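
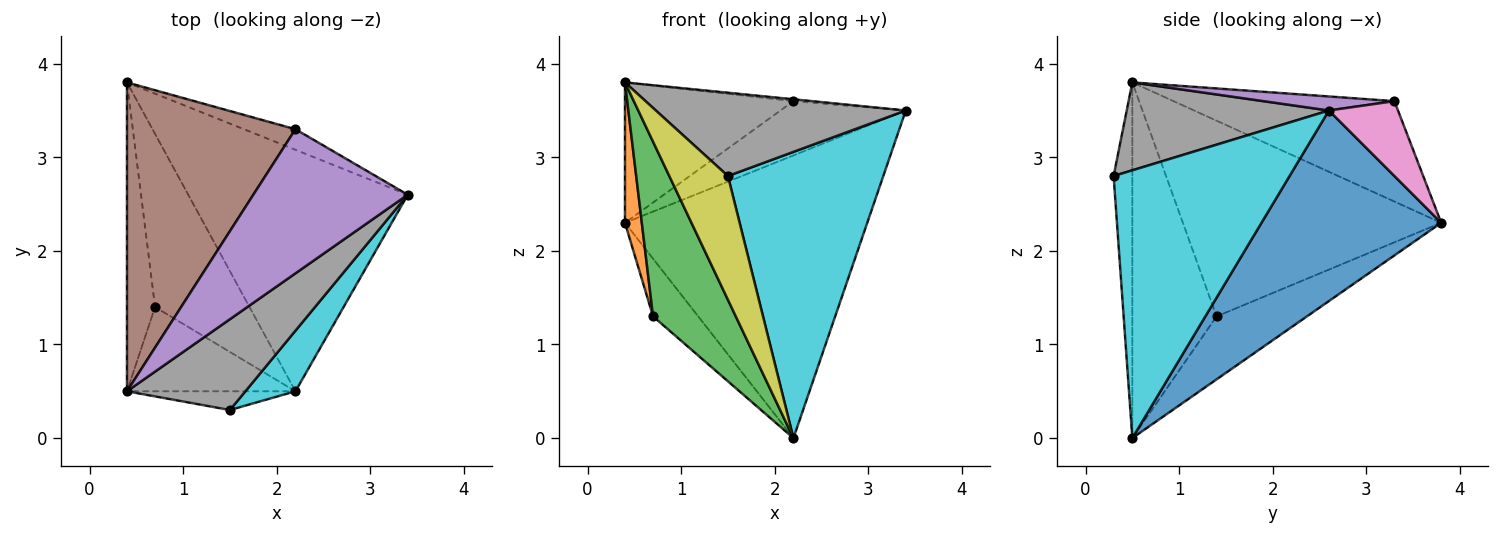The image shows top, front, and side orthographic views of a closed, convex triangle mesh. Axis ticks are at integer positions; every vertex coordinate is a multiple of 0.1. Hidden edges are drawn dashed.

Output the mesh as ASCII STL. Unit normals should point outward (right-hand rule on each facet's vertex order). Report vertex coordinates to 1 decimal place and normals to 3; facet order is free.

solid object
 facet normal 0.491 0.662 -0.566
  outer loop
   vertex 2.2 0.5 0.0
   vertex 0.4 3.8 2.3
   vertex 3.4 2.6 3.5
  endloop
 endfacet
 facet normal -0.988 -0.064 -0.142
  outer loop
   vertex 0.7 1.4 1.3
   vertex 0.4 0.5 3.8
   vertex 0.4 3.8 2.3
  endloop
 endfacet
 facet normal -0.676 -0.664 -0.320
  outer loop
   vertex 0.7 1.4 1.3
   vertex 2.2 0.5 0.0
   vertex 0.4 0.5 3.8
  endloop
 endfacet
 facet normal -0.535 0.267 -0.802
  outer loop
   vertex 0.7 1.4 1.3
   vertex 0.4 3.8 2.3
   vertex 2.2 0.5 0.0
  endloop
 endfacet
 facet normal 0.091 0.013 0.996
  outer loop
   vertex 2.2 3.3 3.6
   vertex 0.4 0.5 3.8
   vertex 3.4 2.6 3.5
  endloop
 endfacet
 facet normal -0.477 0.364 0.800
  outer loop
   vertex 2.2 3.3 3.6
   vertex 0.4 3.8 2.3
   vertex 0.4 0.5 3.8
  endloop
 endfacet
 facet normal 0.458 0.831 -0.315
  outer loop
   vertex 2.2 3.3 3.6
   vertex 3.4 2.6 3.5
   vertex 0.4 3.8 2.3
  endloop
 endfacet
 facet normal 0.480 -0.593 0.646
  outer loop
   vertex 1.5 0.3 2.8
   vertex 3.4 2.6 3.5
   vertex 0.4 0.5 3.8
  endloop
 endfacet
 facet normal -0.301 -0.943 -0.143
  outer loop
   vertex 1.5 0.3 2.8
   vertex 0.4 0.5 3.8
   vertex 2.2 0.5 0.0
  endloop
 endfacet
 facet normal 0.742 -0.655 0.139
  outer loop
   vertex 1.5 0.3 2.8
   vertex 2.2 0.5 0.0
   vertex 3.4 2.6 3.5
  endloop
 endfacet
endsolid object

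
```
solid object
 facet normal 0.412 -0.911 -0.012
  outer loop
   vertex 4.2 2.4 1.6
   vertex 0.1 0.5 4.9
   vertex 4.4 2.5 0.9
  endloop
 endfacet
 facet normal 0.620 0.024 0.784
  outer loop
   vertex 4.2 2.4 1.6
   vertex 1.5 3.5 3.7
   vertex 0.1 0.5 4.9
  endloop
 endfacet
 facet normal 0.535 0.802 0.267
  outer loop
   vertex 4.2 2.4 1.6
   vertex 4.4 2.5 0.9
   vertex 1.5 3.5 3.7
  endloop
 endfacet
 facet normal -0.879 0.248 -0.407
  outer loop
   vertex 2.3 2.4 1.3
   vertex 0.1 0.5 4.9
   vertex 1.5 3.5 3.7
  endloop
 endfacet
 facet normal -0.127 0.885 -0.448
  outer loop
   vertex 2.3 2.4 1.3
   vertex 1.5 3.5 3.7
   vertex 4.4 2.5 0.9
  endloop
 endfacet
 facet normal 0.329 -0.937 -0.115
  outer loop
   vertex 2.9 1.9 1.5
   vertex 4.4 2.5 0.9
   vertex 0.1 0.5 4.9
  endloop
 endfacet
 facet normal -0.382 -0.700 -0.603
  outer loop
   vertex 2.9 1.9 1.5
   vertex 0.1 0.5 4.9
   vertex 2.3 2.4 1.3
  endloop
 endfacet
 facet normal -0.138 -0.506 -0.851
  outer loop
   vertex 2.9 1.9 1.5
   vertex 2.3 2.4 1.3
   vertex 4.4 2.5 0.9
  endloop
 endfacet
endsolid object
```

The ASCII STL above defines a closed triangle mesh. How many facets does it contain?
8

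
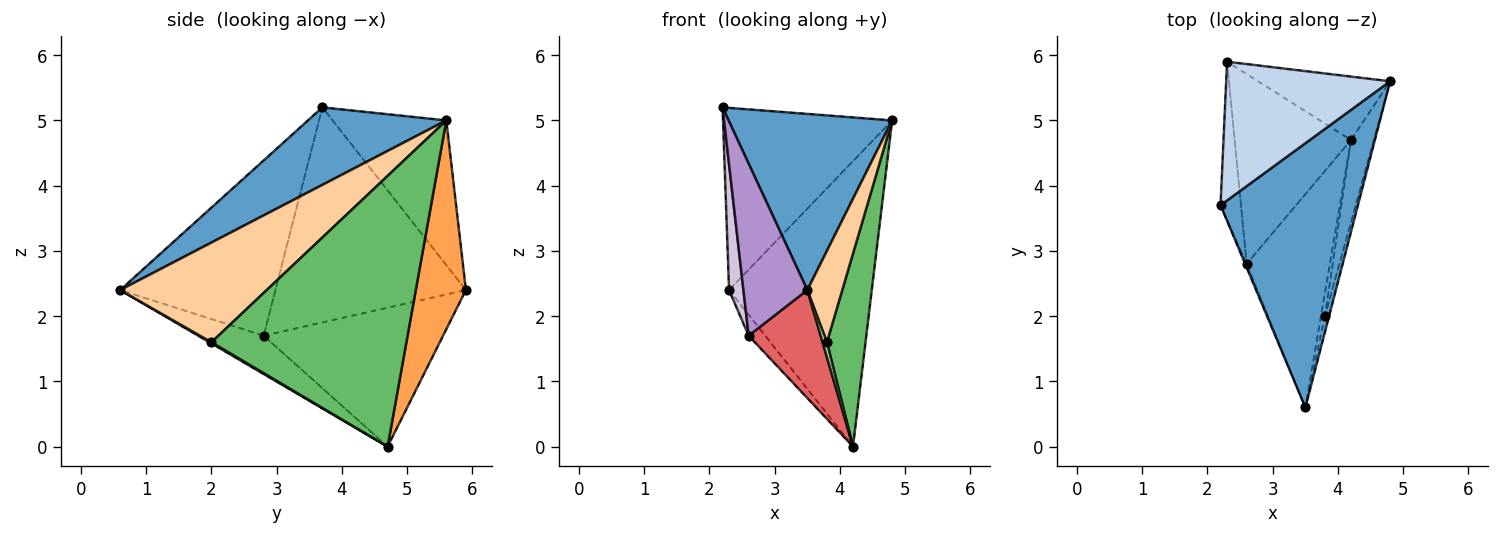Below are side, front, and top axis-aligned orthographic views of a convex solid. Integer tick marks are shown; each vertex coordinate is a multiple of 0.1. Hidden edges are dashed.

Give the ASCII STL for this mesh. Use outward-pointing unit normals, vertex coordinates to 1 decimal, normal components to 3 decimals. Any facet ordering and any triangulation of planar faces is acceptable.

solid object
 facet normal 0.425 -0.502 0.753
  outer loop
   vertex 3.5 0.6 2.4
   vertex 4.8 5.6 5.0
   vertex 2.2 3.7 5.2
  endloop
 endfacet
 facet normal -0.472 0.702 0.534
  outer loop
   vertex 2.3 5.9 2.4
   vertex 2.2 3.7 5.2
   vertex 4.8 5.6 5.0
  endloop
 endfacet
 facet normal 0.324 0.923 -0.205
  outer loop
   vertex 2.3 5.9 2.4
   vertex 4.8 5.6 5.0
   vertex 4.2 4.7 0.0
  endloop
 endfacet
 facet normal 0.972 -0.232 -0.041
  outer loop
   vertex 3.8 2.0 1.6
   vertex 4.8 5.6 5.0
   vertex 3.5 0.6 2.4
  endloop
 endfacet
 facet normal 0.978 -0.194 -0.082
  outer loop
   vertex 3.8 2.0 1.6
   vertex 4.2 4.7 0.0
   vertex 4.8 5.6 5.0
  endloop
 endfacet
 facet normal 0.260 -0.520 -0.813
  outer loop
   vertex 3.8 2.0 1.6
   vertex 3.5 0.6 2.4
   vertex 4.2 4.7 0.0
  endloop
 endfacet
 facet normal -0.380 -0.418 -0.825
  outer loop
   vertex 2.6 2.8 1.7
   vertex 4.2 4.7 0.0
   vertex 3.5 0.6 2.4
  endloop
 endfacet
 facet normal -0.765 0.071 -0.641
  outer loop
   vertex 2.6 2.8 1.7
   vertex 2.3 5.9 2.4
   vertex 4.2 4.7 0.0
  endloop
 endfacet
 facet normal -0.925 -0.381 -0.008
  outer loop
   vertex 2.6 2.8 1.7
   vertex 3.5 0.6 2.4
   vertex 2.2 3.7 5.2
  endloop
 endfacet
 facet normal -0.993 -0.075 -0.094
  outer loop
   vertex 2.6 2.8 1.7
   vertex 2.2 3.7 5.2
   vertex 2.3 5.9 2.4
  endloop
 endfacet
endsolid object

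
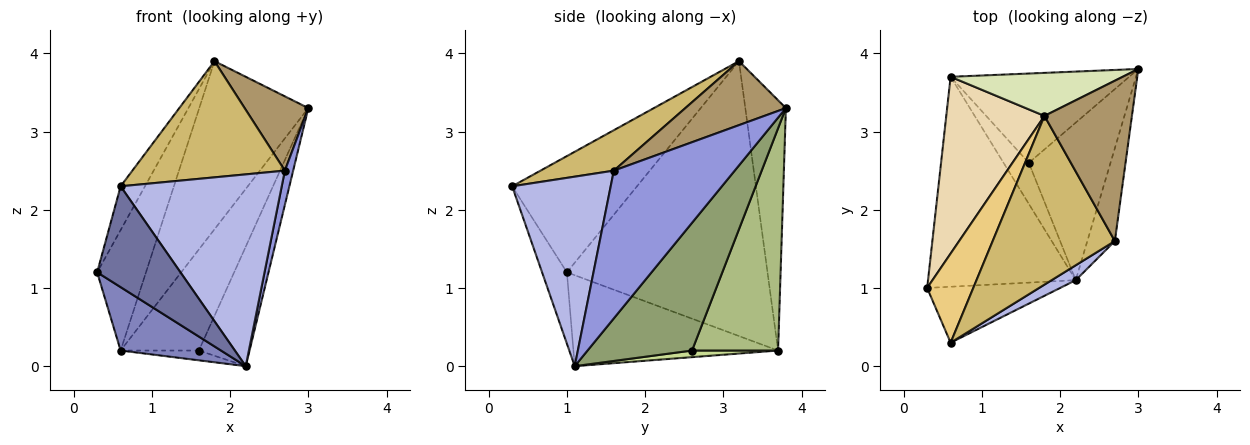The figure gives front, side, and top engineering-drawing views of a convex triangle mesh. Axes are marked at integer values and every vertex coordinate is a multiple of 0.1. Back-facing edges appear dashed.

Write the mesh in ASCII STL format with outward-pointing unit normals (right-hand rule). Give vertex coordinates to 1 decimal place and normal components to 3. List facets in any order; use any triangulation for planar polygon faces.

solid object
 facet normal -0.252 -0.846 -0.470
  outer loop
   vertex 0.6 0.3 2.3
   vertex 0.3 1.0 1.2
   vertex 2.2 1.1 0.0
  endloop
 endfacet
 facet normal -0.508 -0.249 -0.825
  outer loop
   vertex 0.6 3.7 0.2
   vertex 2.2 1.1 0.0
   vertex 0.3 1.0 1.2
  endloop
 endfacet
 facet normal 0.981 -0.067 -0.183
  outer loop
   vertex 2.7 1.6 2.5
   vertex 2.2 1.1 0.0
   vertex 3.0 3.8 3.3
  endloop
 endfacet
 facet normal 0.521 -0.851 0.066
  outer loop
   vertex 2.7 1.6 2.5
   vertex 0.6 0.3 2.3
   vertex 2.2 1.1 0.0
  endloop
 endfacet
 facet normal 0.780 0.378 -0.499
  outer loop
   vertex 1.6 2.6 0.2
   vertex 3.0 3.8 3.3
   vertex 2.2 1.1 0.0
  endloop
 endfacet
 facet normal 0.636 0.578 -0.511
  outer loop
   vertex 1.6 2.6 0.2
   vertex 0.6 3.7 0.2
   vertex 3.0 3.8 3.3
  endloop
 endfacet
 facet normal 0.247 0.224 -0.943
  outer loop
   vertex 1.6 2.6 0.2
   vertex 2.2 1.1 0.0
   vertex 0.6 3.7 0.2
  endloop
 endfacet
 facet normal -0.339 0.911 0.233
  outer loop
   vertex 1.8 3.2 3.9
   vertex 3.0 3.8 3.3
   vertex 0.6 3.7 0.2
  endloop
 endfacet
 facet normal 0.553 -0.350 0.756
  outer loop
   vertex 1.8 3.2 3.9
   vertex 2.7 1.6 2.5
   vertex 3.0 3.8 3.3
  endloop
 endfacet
 facet normal 0.263 -0.547 0.795
  outer loop
   vertex 1.8 3.2 3.9
   vertex 0.6 0.3 2.3
   vertex 2.7 1.6 2.5
  endloop
 endfacet
 facet normal -0.915 0.178 0.363
  outer loop
   vertex 1.8 3.2 3.9
   vertex 0.3 1.0 1.2
   vertex 0.6 0.3 2.3
  endloop
 endfacet
 facet normal -0.918 0.223 0.328
  outer loop
   vertex 1.8 3.2 3.9
   vertex 0.6 3.7 0.2
   vertex 0.3 1.0 1.2
  endloop
 endfacet
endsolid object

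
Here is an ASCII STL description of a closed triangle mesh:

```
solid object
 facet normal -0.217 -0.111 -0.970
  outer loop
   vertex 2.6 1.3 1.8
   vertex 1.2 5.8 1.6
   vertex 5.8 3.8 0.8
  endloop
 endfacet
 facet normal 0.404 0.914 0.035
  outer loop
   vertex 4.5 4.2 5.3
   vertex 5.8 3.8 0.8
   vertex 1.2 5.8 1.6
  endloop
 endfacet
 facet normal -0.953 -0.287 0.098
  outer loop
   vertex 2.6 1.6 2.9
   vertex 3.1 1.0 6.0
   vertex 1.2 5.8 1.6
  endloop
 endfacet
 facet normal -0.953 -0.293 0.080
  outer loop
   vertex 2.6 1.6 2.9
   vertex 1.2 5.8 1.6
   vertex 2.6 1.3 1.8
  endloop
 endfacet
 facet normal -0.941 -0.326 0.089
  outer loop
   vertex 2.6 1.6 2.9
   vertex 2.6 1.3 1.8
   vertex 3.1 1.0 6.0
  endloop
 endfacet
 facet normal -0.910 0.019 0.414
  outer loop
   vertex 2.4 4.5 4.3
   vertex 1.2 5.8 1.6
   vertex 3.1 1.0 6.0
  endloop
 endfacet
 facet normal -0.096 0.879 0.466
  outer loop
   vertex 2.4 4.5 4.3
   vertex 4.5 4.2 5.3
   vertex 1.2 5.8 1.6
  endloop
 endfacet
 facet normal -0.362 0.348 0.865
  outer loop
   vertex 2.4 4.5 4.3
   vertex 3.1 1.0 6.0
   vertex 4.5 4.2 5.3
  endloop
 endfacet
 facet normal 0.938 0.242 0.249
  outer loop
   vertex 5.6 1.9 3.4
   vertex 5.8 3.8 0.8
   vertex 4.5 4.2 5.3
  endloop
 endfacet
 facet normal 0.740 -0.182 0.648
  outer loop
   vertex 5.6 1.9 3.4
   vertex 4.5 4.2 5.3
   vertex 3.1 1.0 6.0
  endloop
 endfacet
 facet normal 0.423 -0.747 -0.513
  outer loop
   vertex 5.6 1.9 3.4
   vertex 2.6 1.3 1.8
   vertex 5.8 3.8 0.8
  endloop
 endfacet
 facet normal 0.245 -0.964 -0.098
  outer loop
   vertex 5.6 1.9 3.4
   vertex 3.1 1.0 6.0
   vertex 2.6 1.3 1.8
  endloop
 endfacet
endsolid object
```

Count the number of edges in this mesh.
18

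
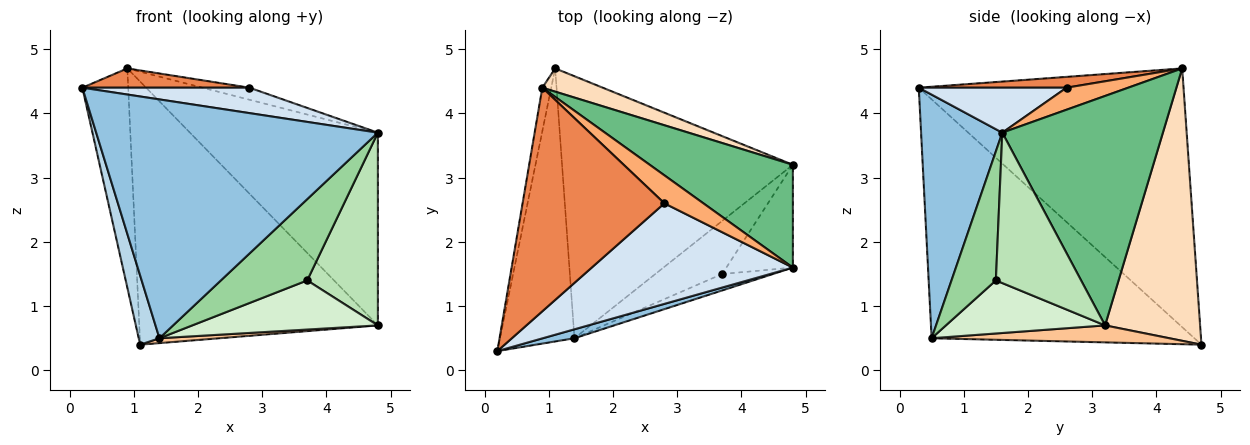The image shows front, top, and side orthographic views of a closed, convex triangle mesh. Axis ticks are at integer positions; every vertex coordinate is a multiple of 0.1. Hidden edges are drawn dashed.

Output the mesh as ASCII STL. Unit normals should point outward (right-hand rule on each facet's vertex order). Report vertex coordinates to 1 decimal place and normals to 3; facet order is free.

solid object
 facet normal -0.985 0.171 -0.034
  outer loop
   vertex 0.9 4.4 4.7
   vertex 1.1 4.7 0.4
   vertex 0.2 0.3 4.4
  endloop
 endfacet
 facet normal 0.277 -0.960 0.036
  outer loop
   vertex 1.4 0.5 0.5
   vertex 4.8 1.6 3.7
   vertex 0.2 0.3 4.4
  endloop
 endfacet
 facet normal -0.952 -0.075 -0.297
  outer loop
   vertex 1.4 0.5 0.5
   vertex 0.2 0.3 4.4
   vertex 1.1 4.7 0.4
  endloop
 endfacet
 facet normal 0.212 -0.240 0.947
  outer loop
   vertex 2.8 2.6 4.4
   vertex 0.2 0.3 4.4
   vertex 4.8 1.6 3.7
  endloop
 endfacet
 facet normal 0.076 -0.086 0.993
  outer loop
   vertex 2.8 2.6 4.4
   vertex 0.9 4.4 4.7
   vertex 0.2 0.3 4.4
  endloop
 endfacet
 facet normal 0.461 0.350 0.816
  outer loop
   vertex 2.8 2.6 4.4
   vertex 4.8 1.6 3.7
   vertex 0.9 4.4 4.7
  endloop
 endfacet
 facet normal 0.073 -0.019 -0.997
  outer loop
   vertex 4.8 3.2 0.7
   vertex 1.4 0.5 0.5
   vertex 1.1 4.7 0.4
  endloop
 endfacet
 facet normal 0.369 0.926 0.082
  outer loop
   vertex 4.8 3.2 0.7
   vertex 1.1 4.7 0.4
   vertex 0.9 4.4 4.7
  endloop
 endfacet
 facet normal 0.602 0.704 0.376
  outer loop
   vertex 4.8 3.2 0.7
   vertex 0.9 4.4 4.7
   vertex 4.8 1.6 3.7
  endloop
 endfacet
 facet normal 0.450 -0.875 -0.177
  outer loop
   vertex 3.7 1.5 1.4
   vertex 4.8 1.6 3.7
   vertex 1.4 0.5 0.5
  endloop
 endfacet
 facet normal 0.729 -0.604 -0.322
  outer loop
   vertex 3.7 1.5 1.4
   vertex 4.8 3.2 0.7
   vertex 4.8 1.6 3.7
  endloop
 endfacet
 facet normal 0.503 -0.587 -0.634
  outer loop
   vertex 3.7 1.5 1.4
   vertex 1.4 0.5 0.5
   vertex 4.8 3.2 0.7
  endloop
 endfacet
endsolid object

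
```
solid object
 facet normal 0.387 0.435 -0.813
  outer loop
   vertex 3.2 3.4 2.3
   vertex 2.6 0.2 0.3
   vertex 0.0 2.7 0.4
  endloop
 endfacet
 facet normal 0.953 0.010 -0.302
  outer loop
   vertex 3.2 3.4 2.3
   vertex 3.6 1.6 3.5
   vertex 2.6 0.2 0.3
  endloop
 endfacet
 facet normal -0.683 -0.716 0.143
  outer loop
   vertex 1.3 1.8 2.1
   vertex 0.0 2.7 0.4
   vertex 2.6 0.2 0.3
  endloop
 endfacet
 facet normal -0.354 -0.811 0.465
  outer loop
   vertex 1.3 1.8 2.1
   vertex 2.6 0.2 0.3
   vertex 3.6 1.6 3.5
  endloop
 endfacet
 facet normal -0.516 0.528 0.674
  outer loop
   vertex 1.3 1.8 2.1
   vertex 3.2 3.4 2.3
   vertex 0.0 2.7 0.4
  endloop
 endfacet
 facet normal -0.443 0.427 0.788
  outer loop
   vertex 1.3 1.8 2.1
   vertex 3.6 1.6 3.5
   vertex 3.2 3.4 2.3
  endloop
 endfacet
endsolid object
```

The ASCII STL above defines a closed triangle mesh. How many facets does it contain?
6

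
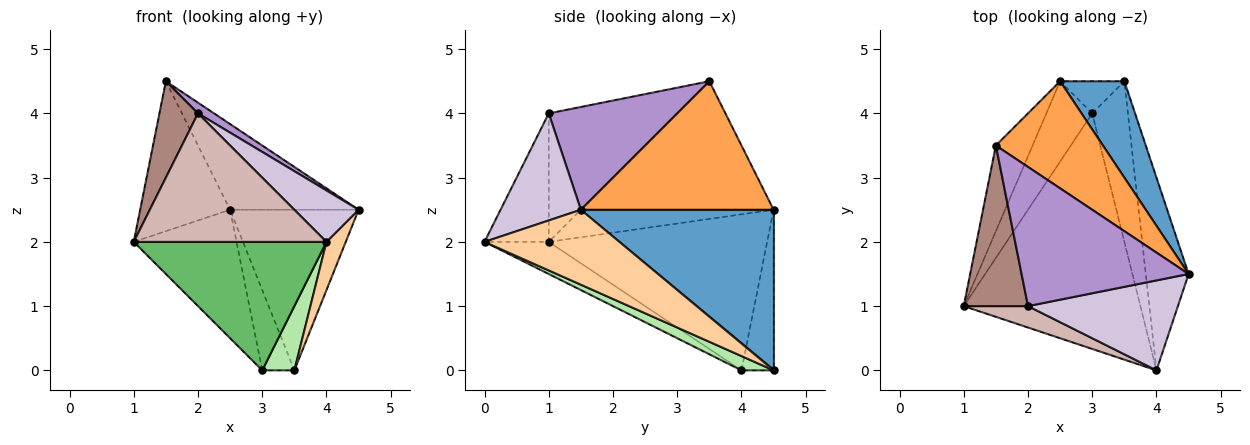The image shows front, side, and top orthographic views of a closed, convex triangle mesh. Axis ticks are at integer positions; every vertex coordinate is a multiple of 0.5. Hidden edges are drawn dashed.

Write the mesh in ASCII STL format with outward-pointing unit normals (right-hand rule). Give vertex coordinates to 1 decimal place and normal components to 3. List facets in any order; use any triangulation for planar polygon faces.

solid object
 facet normal 0.789 0.526 0.316
  outer loop
   vertex 3.5 4.5 0.0
   vertex 2.5 4.5 2.5
   vertex 4.5 1.5 2.5
  endloop
 endfacet
 facet normal -0.881 0.411 -0.235
  outer loop
   vertex 1.5 3.5 4.5
   vertex 2.5 4.5 2.5
   vertex 1.0 1.0 2.0
  endloop
 endfacet
 facet normal 0.684 0.456 0.570
  outer loop
   vertex 1.5 3.5 4.5
   vertex 4.5 1.5 2.5
   vertex 2.5 4.5 2.5
  endloop
 endfacet
 facet normal 0.862 -0.123 -0.492
  outer loop
   vertex 4.0 0.0 2.0
   vertex 3.5 4.5 0.0
   vertex 4.5 1.5 2.5
  endloop
 endfacet
 facet normal -0.158 -0.473 -0.867
  outer loop
   vertex 3.0 4.0 0.0
   vertex 4.0 0.0 2.0
   vertex 1.0 1.0 2.0
  endloop
 endfacet
 facet normal 0.348 -0.348 -0.870
  outer loop
   vertex 3.0 4.0 0.0
   vertex 3.5 4.5 0.0
   vertex 4.0 0.0 2.0
  endloop
 endfacet
 facet normal -0.874 0.411 -0.257
  outer loop
   vertex 3.0 4.0 0.0
   vertex 1.0 1.0 2.0
   vertex 2.5 4.5 2.5
  endloop
 endfacet
 facet normal -0.680 0.680 -0.272
  outer loop
   vertex 3.0 4.0 0.0
   vertex 2.5 4.5 2.5
   vertex 3.5 4.5 0.0
  endloop
 endfacet
 facet normal 0.523 -0.065 0.850
  outer loop
   vertex 2.0 1.0 4.0
   vertex 4.5 1.5 2.5
   vertex 1.5 3.5 4.5
  endloop
 endfacet
 facet normal 0.527 -0.422 0.738
  outer loop
   vertex 2.0 1.0 4.0
   vertex 4.0 0.0 2.0
   vertex 4.5 1.5 2.5
  endloop
 endfacet
 facet normal -0.864 -0.259 0.432
  outer loop
   vertex 2.0 1.0 4.0
   vertex 1.5 3.5 4.5
   vertex 1.0 1.0 2.0
  endloop
 endfacet
 facet normal -0.312 -0.937 0.156
  outer loop
   vertex 2.0 1.0 4.0
   vertex 1.0 1.0 2.0
   vertex 4.0 0.0 2.0
  endloop
 endfacet
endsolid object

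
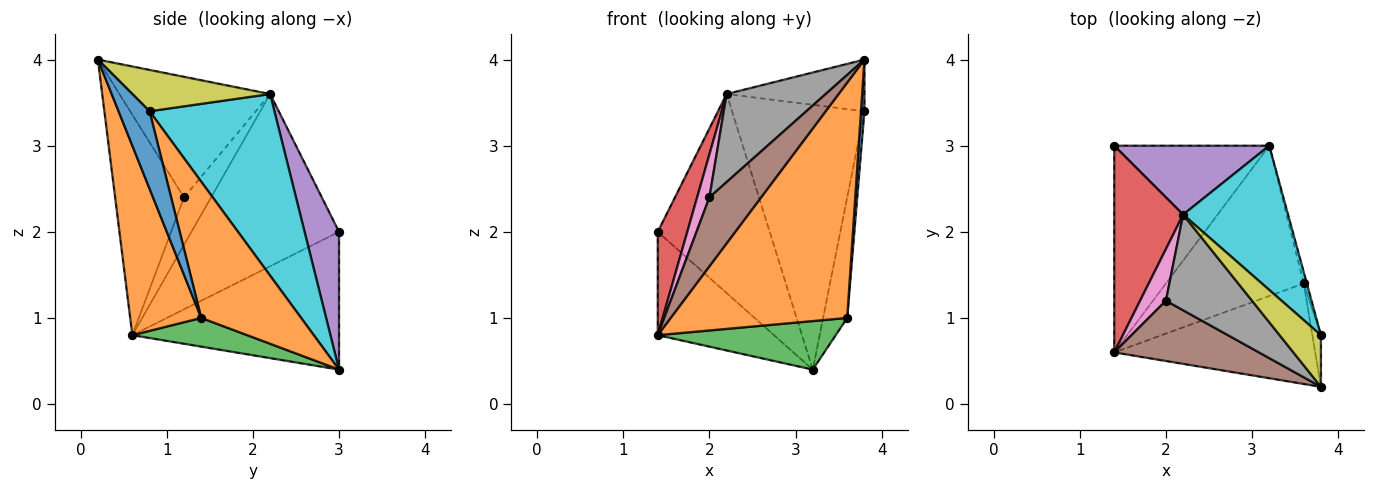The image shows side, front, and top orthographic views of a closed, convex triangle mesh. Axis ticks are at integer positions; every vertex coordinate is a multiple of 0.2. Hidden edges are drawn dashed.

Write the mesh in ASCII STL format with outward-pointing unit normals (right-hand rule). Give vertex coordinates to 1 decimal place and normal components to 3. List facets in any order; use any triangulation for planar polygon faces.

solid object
 facet normal -0.622 0.350 -0.700
  outer loop
   vertex 1.4 3.0 2.0
   vertex 3.2 3.0 0.4
   vertex 1.4 0.6 0.8
  endloop
 endfacet
 facet normal 0.347 -0.863 -0.368
  outer loop
   vertex 3.6 1.4 1.0
   vertex 3.8 0.2 4.0
   vertex 1.4 0.6 0.8
  endloop
 endfacet
 facet normal 0.194 -0.301 -0.933
  outer loop
   vertex 3.6 1.4 1.0
   vertex 1.4 0.6 0.8
   vertex 3.2 3.0 0.4
  endloop
 endfacet
 facet normal -0.913 -0.183 0.365
  outer loop
   vertex 2.2 2.2 3.6
   vertex 1.4 3.0 2.0
   vertex 1.4 0.6 0.8
  endloop
 endfacet
 facet normal 0.279 0.907 0.314
  outer loop
   vertex 2.2 2.2 3.6
   vertex 3.2 3.0 0.4
   vertex 1.4 3.0 2.0
  endloop
 endfacet
 facet normal -0.708 -0.531 0.465
  outer loop
   vertex 2.0 1.2 2.4
   vertex 1.4 0.6 0.8
   vertex 3.8 0.2 4.0
  endloop
 endfacet
 facet normal -0.815 -0.371 0.445
  outer loop
   vertex 2.0 1.2 2.4
   vertex 2.2 2.2 3.6
   vertex 1.4 0.6 0.8
  endloop
 endfacet
 facet normal -0.718 -0.472 0.513
  outer loop
   vertex 2.0 1.2 2.4
   vertex 3.8 0.2 4.0
   vertex 2.2 2.2 3.6
  endloop
 endfacet
 facet normal 0.577 0.577 0.577
  outer loop
   vertex 3.8 0.8 3.4
   vertex 2.2 2.2 3.6
   vertex 3.8 0.2 4.0
  endloop
 endfacet
 facet normal 0.638 0.676 0.368
  outer loop
   vertex 3.8 0.8 3.4
   vertex 3.2 3.0 0.4
   vertex 2.2 2.2 3.6
  endloop
 endfacet
 facet normal 0.988 -0.110 -0.110
  outer loop
   vertex 3.8 0.8 3.4
   vertex 3.8 0.2 4.0
   vertex 3.6 1.4 1.0
  endloop
 endfacet
 facet normal 0.972 0.235 -0.022
  outer loop
   vertex 3.8 0.8 3.4
   vertex 3.6 1.4 1.0
   vertex 3.2 3.0 0.4
  endloop
 endfacet
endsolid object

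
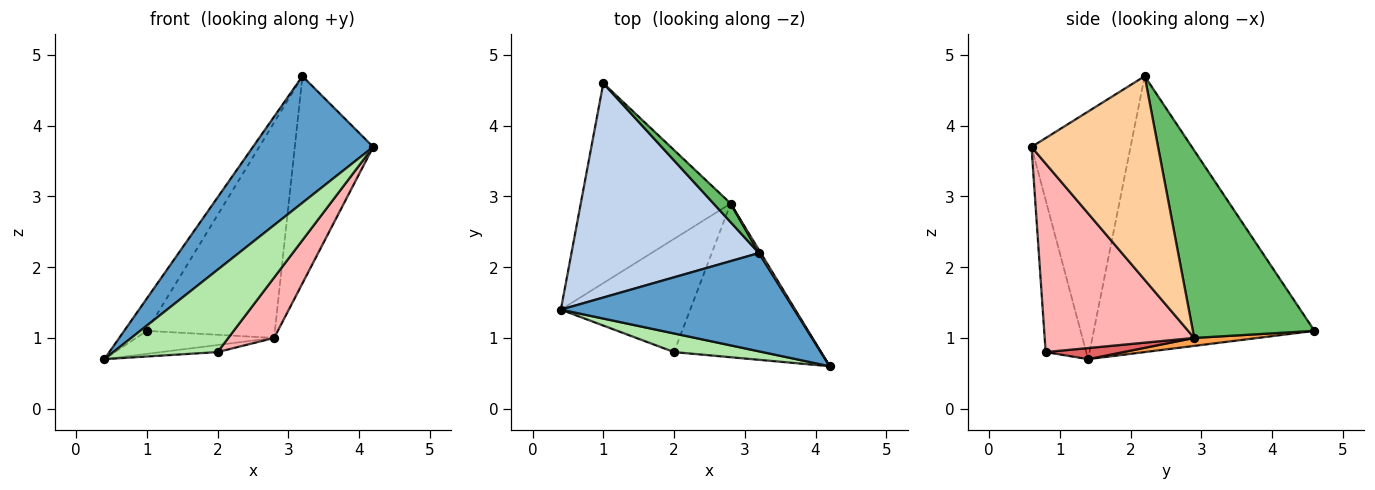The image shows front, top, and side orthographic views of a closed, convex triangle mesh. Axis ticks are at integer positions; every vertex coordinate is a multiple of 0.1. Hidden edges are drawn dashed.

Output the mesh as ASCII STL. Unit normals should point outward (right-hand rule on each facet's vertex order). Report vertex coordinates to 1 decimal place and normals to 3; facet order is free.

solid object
 facet normal -0.545 -0.662 0.514
  outer loop
   vertex 3.2 2.2 4.7
   vertex 0.4 1.4 0.7
   vertex 4.2 0.6 3.7
  endloop
 endfacet
 facet normal -0.824 0.085 0.560
  outer loop
   vertex 3.2 2.2 4.7
   vertex 1.0 4.6 1.1
   vertex 0.4 1.4 0.7
  endloop
 endfacet
 facet normal 0.053 0.114 -0.992
  outer loop
   vertex 2.8 2.9 1.0
   vertex 0.4 1.4 0.7
   vertex 1.0 4.6 1.1
  endloop
 endfacet
 facet normal 0.850 0.527 0.008
  outer loop
   vertex 2.8 2.9 1.0
   vertex 3.2 2.2 4.7
   vertex 4.2 0.6 3.7
  endloop
 endfacet
 facet normal 0.687 0.724 0.063
  outer loop
   vertex 2.8 2.9 1.0
   vertex 1.0 4.6 1.1
   vertex 3.2 2.2 4.7
  endloop
 endfacet
 facet normal -0.355 -0.912 0.206
  outer loop
   vertex 2.0 0.8 0.8
   vertex 4.2 0.6 3.7
   vertex 0.4 1.4 0.7
  endloop
 endfacet
 facet normal 0.085 0.062 -0.994
  outer loop
   vertex 2.0 0.8 0.8
   vertex 0.4 1.4 0.7
   vertex 2.8 2.9 1.0
  endloop
 endfacet
 facet normal 0.766 -0.235 -0.598
  outer loop
   vertex 2.0 0.8 0.8
   vertex 2.8 2.9 1.0
   vertex 4.2 0.6 3.7
  endloop
 endfacet
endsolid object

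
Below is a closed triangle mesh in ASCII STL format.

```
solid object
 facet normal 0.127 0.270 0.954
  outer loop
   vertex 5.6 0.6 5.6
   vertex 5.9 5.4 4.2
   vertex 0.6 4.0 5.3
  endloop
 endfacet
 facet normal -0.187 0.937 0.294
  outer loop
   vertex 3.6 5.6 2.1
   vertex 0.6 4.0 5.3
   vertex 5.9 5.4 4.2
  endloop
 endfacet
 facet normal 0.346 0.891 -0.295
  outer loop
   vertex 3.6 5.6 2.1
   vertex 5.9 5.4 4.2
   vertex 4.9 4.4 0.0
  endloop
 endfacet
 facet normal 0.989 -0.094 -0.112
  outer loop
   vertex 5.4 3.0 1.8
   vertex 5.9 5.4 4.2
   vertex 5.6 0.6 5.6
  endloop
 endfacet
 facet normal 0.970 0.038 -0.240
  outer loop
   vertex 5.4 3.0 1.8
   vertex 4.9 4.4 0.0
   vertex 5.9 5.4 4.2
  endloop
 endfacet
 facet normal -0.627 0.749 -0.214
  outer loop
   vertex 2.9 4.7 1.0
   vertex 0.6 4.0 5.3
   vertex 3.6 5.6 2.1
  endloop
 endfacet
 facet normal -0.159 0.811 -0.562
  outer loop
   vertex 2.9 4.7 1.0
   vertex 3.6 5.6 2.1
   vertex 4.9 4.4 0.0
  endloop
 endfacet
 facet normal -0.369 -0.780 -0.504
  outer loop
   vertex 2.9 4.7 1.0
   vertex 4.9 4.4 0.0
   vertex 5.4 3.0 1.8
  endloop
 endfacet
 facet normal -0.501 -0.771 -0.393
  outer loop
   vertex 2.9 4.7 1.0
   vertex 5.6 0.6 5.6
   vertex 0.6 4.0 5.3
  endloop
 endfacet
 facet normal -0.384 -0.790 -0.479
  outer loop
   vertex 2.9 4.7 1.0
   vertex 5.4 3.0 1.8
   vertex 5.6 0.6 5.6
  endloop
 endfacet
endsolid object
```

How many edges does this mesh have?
15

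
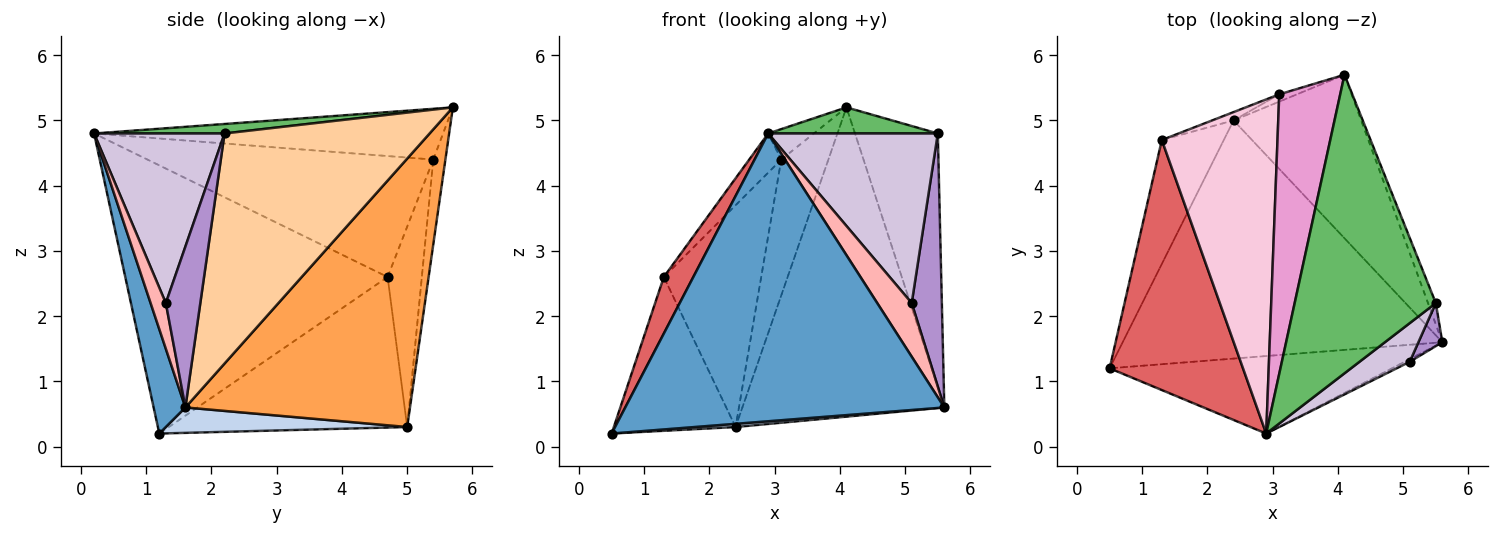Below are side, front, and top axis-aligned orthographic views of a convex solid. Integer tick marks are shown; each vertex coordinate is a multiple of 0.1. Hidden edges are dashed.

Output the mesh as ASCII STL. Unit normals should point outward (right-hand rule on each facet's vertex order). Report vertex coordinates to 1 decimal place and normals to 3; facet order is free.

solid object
 facet normal 0.096 -0.961 -0.259
  outer loop
   vertex 2.9 0.2 4.8
   vertex 0.5 1.2 0.2
   vertex 5.6 1.6 0.6
  endloop
 endfacet
 facet normal 0.079 -0.013 -0.997
  outer loop
   vertex 2.4 5.0 0.3
   vertex 5.6 1.6 0.6
   vertex 0.5 1.2 0.2
  endloop
 endfacet
 facet normal 0.701 0.630 -0.333
  outer loop
   vertex 2.4 5.0 0.3
   vertex 4.1 5.7 5.2
   vertex 5.6 1.6 0.6
  endloop
 endfacet
 facet normal 0.927 0.374 -0.031
  outer loop
   vertex 5.5 2.2 4.8
   vertex 5.6 1.6 0.6
   vertex 4.1 5.7 5.2
  endloop
 endfacet
 facet normal 0.067 -0.087 0.994
  outer loop
   vertex 5.5 2.2 4.8
   vertex 4.1 5.7 5.2
   vertex 2.9 0.2 4.8
  endloop
 endfacet
 facet normal -0.836 0.427 -0.344
  outer loop
   vertex 1.3 4.7 2.6
   vertex 2.4 5.0 0.3
   vertex 0.5 1.2 0.2
  endloop
 endfacet
 facet normal -0.891 -0.100 0.443
  outer loop
   vertex 1.3 4.7 2.6
   vertex 0.5 1.2 0.2
   vertex 2.9 0.2 4.8
  endloop
 endfacet
 facet normal 0.403 -0.914 -0.045
  outer loop
   vertex 5.1 1.3 2.2
   vertex 2.9 0.2 4.8
   vertex 5.6 1.6 0.6
  endloop
 endfacet
 facet normal 0.748 -0.654 0.111
  outer loop
   vertex 5.1 1.3 2.2
   vertex 5.6 1.6 0.6
   vertex 5.5 2.2 4.8
  endloop
 endfacet
 facet normal 0.600 -0.780 0.178
  outer loop
   vertex 5.1 1.3 2.2
   vertex 5.5 2.2 4.8
   vertex 2.9 0.2 4.8
  endloop
 endfacet
 facet normal -0.249 0.967 -0.052
  outer loop
   vertex 3.1 5.4 4.4
   vertex 4.1 5.7 5.2
   vertex 2.4 5.0 0.3
  endloop
 endfacet
 facet normal -0.331 0.943 -0.035
  outer loop
   vertex 3.1 5.4 4.4
   vertex 2.4 5.0 0.3
   vertex 1.3 4.7 2.6
  endloop
 endfacet
 facet normal -0.638 0.083 0.766
  outer loop
   vertex 3.1 5.4 4.4
   vertex 2.9 0.2 4.8
   vertex 4.1 5.7 5.2
  endloop
 endfacet
 facet normal -0.720 0.081 0.689
  outer loop
   vertex 3.1 5.4 4.4
   vertex 1.3 4.7 2.6
   vertex 2.9 0.2 4.8
  endloop
 endfacet
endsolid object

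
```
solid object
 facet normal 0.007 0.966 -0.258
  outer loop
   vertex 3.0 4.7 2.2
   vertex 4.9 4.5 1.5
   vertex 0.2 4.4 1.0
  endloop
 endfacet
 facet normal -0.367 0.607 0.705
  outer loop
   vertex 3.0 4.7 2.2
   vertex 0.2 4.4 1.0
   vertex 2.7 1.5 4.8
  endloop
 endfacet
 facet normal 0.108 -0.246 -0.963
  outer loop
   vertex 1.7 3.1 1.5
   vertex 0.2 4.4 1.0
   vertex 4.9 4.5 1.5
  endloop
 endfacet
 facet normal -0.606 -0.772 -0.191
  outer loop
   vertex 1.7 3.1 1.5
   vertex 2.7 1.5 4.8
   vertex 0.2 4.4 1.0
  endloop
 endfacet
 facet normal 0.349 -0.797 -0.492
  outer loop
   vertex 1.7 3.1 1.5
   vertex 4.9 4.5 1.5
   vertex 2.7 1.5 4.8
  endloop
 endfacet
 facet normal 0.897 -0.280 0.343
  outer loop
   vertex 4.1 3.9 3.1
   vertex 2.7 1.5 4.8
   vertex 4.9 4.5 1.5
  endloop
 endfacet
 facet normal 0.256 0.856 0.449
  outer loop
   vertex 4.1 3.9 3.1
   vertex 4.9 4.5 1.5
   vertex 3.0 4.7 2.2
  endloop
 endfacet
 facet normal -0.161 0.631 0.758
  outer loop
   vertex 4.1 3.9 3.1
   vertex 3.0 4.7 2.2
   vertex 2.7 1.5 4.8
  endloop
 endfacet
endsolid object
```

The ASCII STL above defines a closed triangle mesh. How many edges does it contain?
12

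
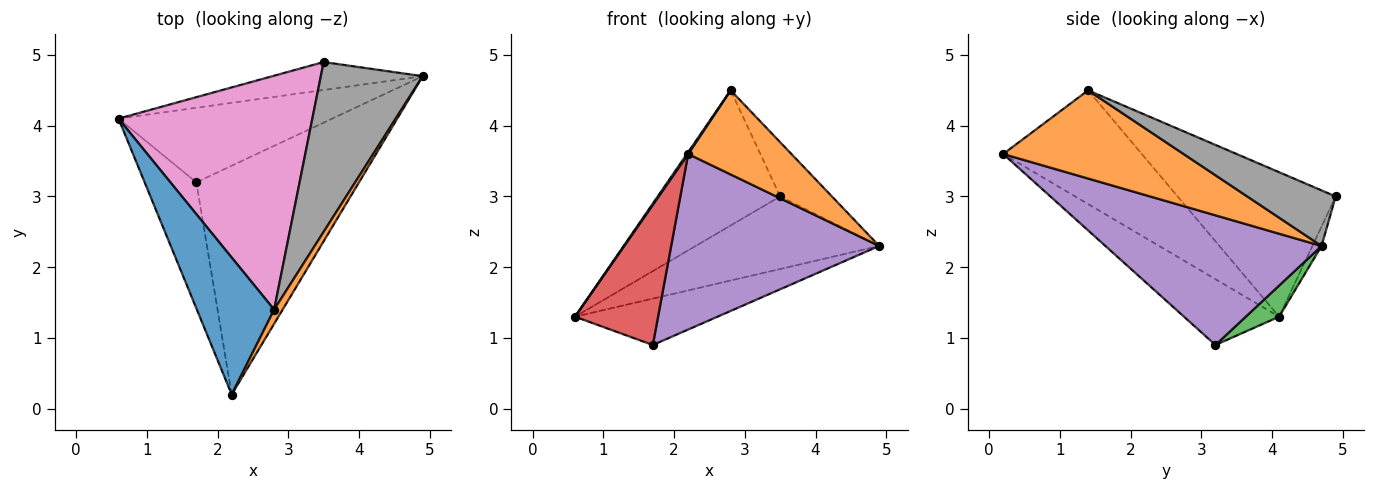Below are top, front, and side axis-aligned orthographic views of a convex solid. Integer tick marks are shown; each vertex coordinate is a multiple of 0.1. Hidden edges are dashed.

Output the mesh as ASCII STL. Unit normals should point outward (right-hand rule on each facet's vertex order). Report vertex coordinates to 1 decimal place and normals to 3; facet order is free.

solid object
 facet normal -0.827 -0.008 0.562
  outer loop
   vertex 2.8 1.4 4.5
   vertex 0.6 4.1 1.3
   vertex 2.2 0.2 3.6
  endloop
 endfacet
 facet normal 0.865 -0.495 0.083
  outer loop
   vertex 2.8 1.4 4.5
   vertex 2.2 0.2 3.6
   vertex 4.9 4.7 2.3
  endloop
 endfacet
 facet normal 0.123 0.524 -0.843
  outer loop
   vertex 1.7 3.2 0.9
   vertex 0.6 4.1 1.3
   vertex 4.9 4.7 2.3
  endloop
 endfacet
 facet normal -0.648 -0.566 -0.509
  outer loop
   vertex 1.7 3.2 0.9
   vertex 2.2 0.2 3.6
   vertex 0.6 4.1 1.3
  endloop
 endfacet
 facet normal 0.535 -0.514 -0.671
  outer loop
   vertex 1.7 3.2 0.9
   vertex 4.9 4.7 2.3
   vertex 2.2 0.2 3.6
  endloop
 endfacet
 facet normal -0.046 0.932 -0.359
  outer loop
   vertex 3.5 4.9 3.0
   vertex 4.9 4.7 2.3
   vertex 0.6 4.1 1.3
  endloop
 endfacet
 facet normal -0.542 0.420 0.727
  outer loop
   vertex 3.5 4.9 3.0
   vertex 0.6 4.1 1.3
   vertex 2.8 1.4 4.5
  endloop
 endfacet
 facet normal 0.461 0.270 0.845
  outer loop
   vertex 3.5 4.9 3.0
   vertex 2.8 1.4 4.5
   vertex 4.9 4.7 2.3
  endloop
 endfacet
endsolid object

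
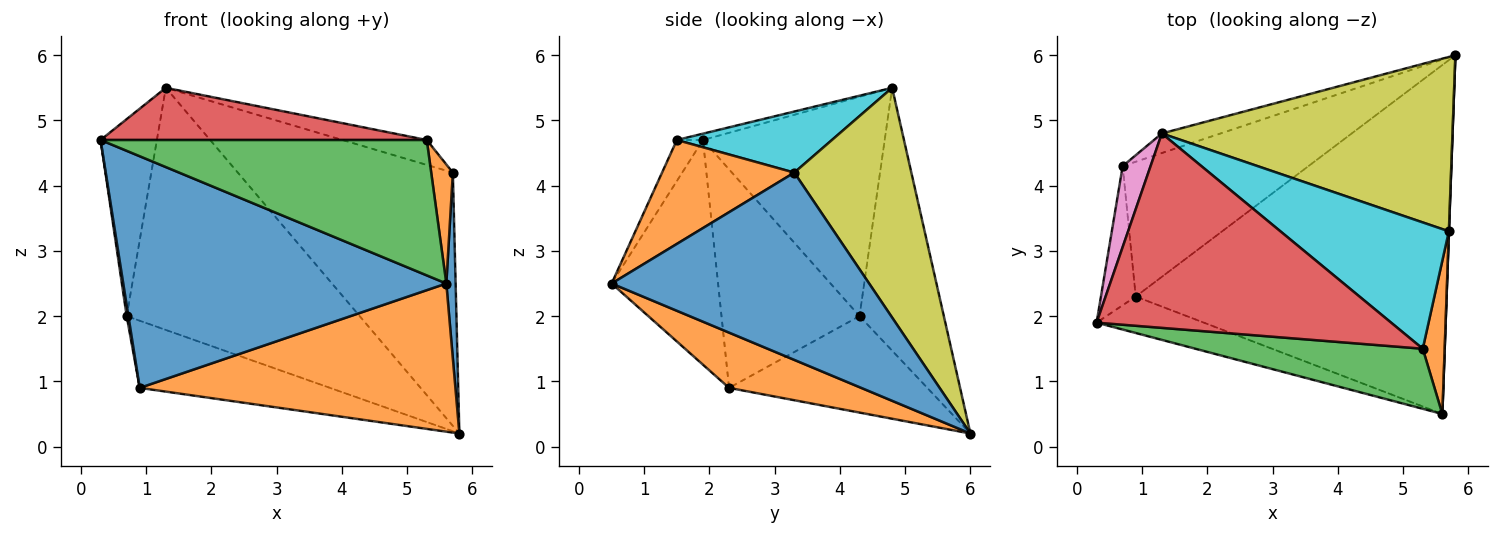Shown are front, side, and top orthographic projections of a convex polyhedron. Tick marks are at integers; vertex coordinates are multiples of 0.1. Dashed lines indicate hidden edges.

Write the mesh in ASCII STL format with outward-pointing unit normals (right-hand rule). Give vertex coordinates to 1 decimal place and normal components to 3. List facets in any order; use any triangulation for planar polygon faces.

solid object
 facet normal -0.309 -0.939 -0.148
  outer loop
   vertex 0.9 2.3 0.9
   vertex 5.6 0.5 2.5
   vertex 0.3 1.9 4.7
  endloop
 endfacet
 facet normal 0.162 -0.386 -0.908
  outer loop
   vertex 0.9 2.3 0.9
   vertex 5.8 6.0 0.2
   vertex 5.6 0.5 2.5
  endloop
 endfacet
 facet normal -0.073 -0.912 0.404
  outer loop
   vertex 5.3 1.5 4.7
   vertex 0.3 1.9 4.7
   vertex 5.6 0.5 2.5
  endloop
 endfacet
 facet normal -0.021 -0.259 0.966
  outer loop
   vertex 5.3 1.5 4.7
   vertex 1.3 4.8 5.5
   vertex 0.3 1.9 4.7
  endloop
 endfacet
 facet normal -0.339 0.938 -0.076
  outer loop
   vertex 0.7 4.3 2.0
   vertex 1.3 4.8 5.5
   vertex 5.8 6.0 0.2
  endloop
 endfacet
 facet normal -0.421 0.404 -0.812
  outer loop
   vertex 0.7 4.3 2.0
   vertex 5.8 6.0 0.2
   vertex 0.9 2.3 0.9
  endloop
 endfacet
 facet normal -0.948 0.294 0.121
  outer loop
   vertex 0.7 4.3 2.0
   vertex 0.3 1.9 4.7
   vertex 1.3 4.8 5.5
  endloop
 endfacet
 facet normal -0.987 -0.012 -0.157
  outer loop
   vertex 0.7 4.3 2.0
   vertex 0.9 2.3 0.9
   vertex 0.3 1.9 4.7
  endloop
 endfacet
 facet normal 0.409 0.752 0.518
  outer loop
   vertex 5.7 3.3 4.2
   vertex 5.8 6.0 0.2
   vertex 1.3 4.8 5.5
  endloop
 endfacet
 facet normal 0.335 0.182 0.924
  outer loop
   vertex 5.7 3.3 4.2
   vertex 1.3 4.8 5.5
   vertex 5.3 1.5 4.7
  endloop
 endfacet
 facet normal 0.999 -0.036 0.001
  outer loop
   vertex 5.7 3.3 4.2
   vertex 5.6 0.5 2.5
   vertex 5.8 6.0 0.2
  endloop
 endfacet
 facet normal 0.966 -0.158 0.204
  outer loop
   vertex 5.7 3.3 4.2
   vertex 5.3 1.5 4.7
   vertex 5.6 0.5 2.5
  endloop
 endfacet
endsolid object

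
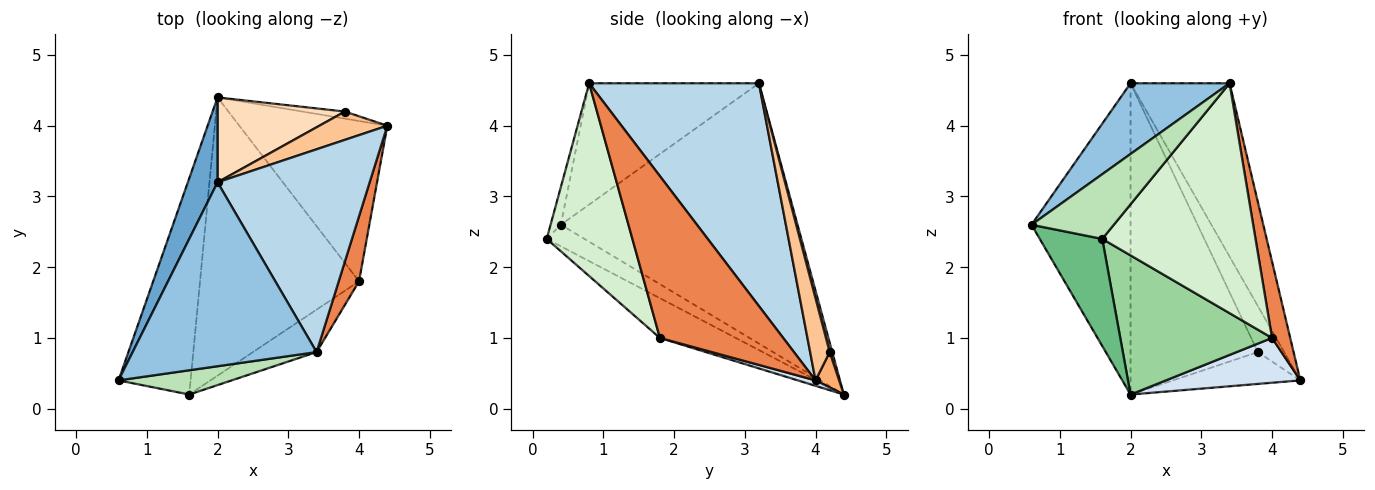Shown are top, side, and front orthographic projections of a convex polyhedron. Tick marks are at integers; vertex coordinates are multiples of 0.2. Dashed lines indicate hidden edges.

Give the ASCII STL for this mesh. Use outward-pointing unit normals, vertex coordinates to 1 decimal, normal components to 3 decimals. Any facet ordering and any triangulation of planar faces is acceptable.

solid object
 facet normal -0.917 0.384 0.105
  outer loop
   vertex 2.0 3.2 4.6
   vertex 2.0 4.4 0.2
   vertex 0.6 0.4 2.6
  endloop
 endfacet
 facet normal -0.524 -0.306 0.795
  outer loop
   vertex 3.4 0.8 4.6
   vertex 2.0 3.2 4.6
   vertex 0.6 0.4 2.6
  endloop
 endfacet
 facet normal 0.744 0.434 0.508
  outer loop
   vertex 3.4 0.8 4.6
   vertex 4.4 4.0 0.4
   vertex 2.0 3.2 4.6
  endloop
 endfacet
 facet normal 0.035 -0.269 -0.963
  outer loop
   vertex 4.0 1.8 1.0
   vertex 2.0 4.4 0.2
   vertex 4.4 4.0 0.4
  endloop
 endfacet
 facet normal 0.982 -0.145 0.123
  outer loop
   vertex 4.0 1.8 1.0
   vertex 4.4 4.0 0.4
   vertex 3.4 0.8 4.6
  endloop
 endfacet
 facet normal 0.178 0.961 -0.213
  outer loop
   vertex 3.8 4.2 0.8
   vertex 4.4 4.0 0.4
   vertex 2.0 4.4 0.2
  endloop
 endfacet
 facet normal 0.535 0.720 0.443
  outer loop
   vertex 3.8 4.2 0.8
   vertex 2.0 3.2 4.6
   vertex 4.4 4.0 0.4
  endloop
 endfacet
 facet normal 0.019 0.965 0.263
  outer loop
   vertex 3.8 4.2 0.8
   vertex 2.0 4.4 0.2
   vertex 2.0 3.2 4.6
  endloop
 endfacet
 facet normal -0.259 -0.429 -0.866
  outer loop
   vertex 1.6 0.2 2.4
   vertex 0.6 0.4 2.6
   vertex 2.0 4.4 0.2
  endloop
 endfacet
 facet normal -0.218 -0.436 -0.873
  outer loop
   vertex 1.6 0.2 2.4
   vertex 2.0 4.4 0.2
   vertex 4.0 1.8 1.0
  endloop
 endfacet
 facet normal -0.116 -0.930 0.349
  outer loop
   vertex 1.6 0.2 2.4
   vertex 3.4 0.8 4.6
   vertex 0.6 0.4 2.6
  endloop
 endfacet
 facet normal 0.482 -0.862 -0.159
  outer loop
   vertex 1.6 0.2 2.4
   vertex 4.0 1.8 1.0
   vertex 3.4 0.8 4.6
  endloop
 endfacet
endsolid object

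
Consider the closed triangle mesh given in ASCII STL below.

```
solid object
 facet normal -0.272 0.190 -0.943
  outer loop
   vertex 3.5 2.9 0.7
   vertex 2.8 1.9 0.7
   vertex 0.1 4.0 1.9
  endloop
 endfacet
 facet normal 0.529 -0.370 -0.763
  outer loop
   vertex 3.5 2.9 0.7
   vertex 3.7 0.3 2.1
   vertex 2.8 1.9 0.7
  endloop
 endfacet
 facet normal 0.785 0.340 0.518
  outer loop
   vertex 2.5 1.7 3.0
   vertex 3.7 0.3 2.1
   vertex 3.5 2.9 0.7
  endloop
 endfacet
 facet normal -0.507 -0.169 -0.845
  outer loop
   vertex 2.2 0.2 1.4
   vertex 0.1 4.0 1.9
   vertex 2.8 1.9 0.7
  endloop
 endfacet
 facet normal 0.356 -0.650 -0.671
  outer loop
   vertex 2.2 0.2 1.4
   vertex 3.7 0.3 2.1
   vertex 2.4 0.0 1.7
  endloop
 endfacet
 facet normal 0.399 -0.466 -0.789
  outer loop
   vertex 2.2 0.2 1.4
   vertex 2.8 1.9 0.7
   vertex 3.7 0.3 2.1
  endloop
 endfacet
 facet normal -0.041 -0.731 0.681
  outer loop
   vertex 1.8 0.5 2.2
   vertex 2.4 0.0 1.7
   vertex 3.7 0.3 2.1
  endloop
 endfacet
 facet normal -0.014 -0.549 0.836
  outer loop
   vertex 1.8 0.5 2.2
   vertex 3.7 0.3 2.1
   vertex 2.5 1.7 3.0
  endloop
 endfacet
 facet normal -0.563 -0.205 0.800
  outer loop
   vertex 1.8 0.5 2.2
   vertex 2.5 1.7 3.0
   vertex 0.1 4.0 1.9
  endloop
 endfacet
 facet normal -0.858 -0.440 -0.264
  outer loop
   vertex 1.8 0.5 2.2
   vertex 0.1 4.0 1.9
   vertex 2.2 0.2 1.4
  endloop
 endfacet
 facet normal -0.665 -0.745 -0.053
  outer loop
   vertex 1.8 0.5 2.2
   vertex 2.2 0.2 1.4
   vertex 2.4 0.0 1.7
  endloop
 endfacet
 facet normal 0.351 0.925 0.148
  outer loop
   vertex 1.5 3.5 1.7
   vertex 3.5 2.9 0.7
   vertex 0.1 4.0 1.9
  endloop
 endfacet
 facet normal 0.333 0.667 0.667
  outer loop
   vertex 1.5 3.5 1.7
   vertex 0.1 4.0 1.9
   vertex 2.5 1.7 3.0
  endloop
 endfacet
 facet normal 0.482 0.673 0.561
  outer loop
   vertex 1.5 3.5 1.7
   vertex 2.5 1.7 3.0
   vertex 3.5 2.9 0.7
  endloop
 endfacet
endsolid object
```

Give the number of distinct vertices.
9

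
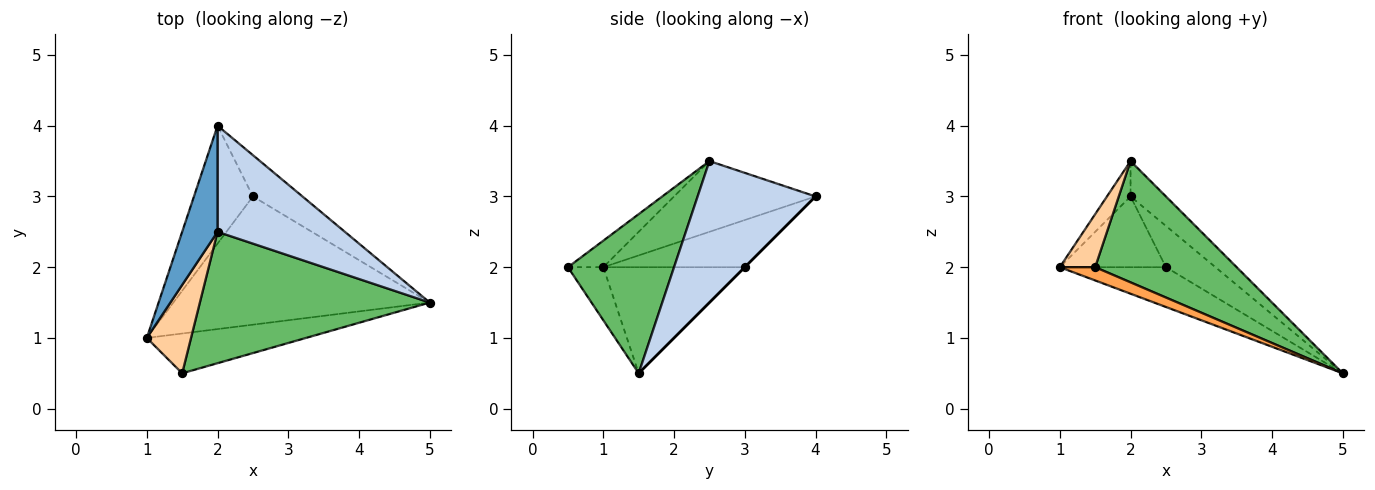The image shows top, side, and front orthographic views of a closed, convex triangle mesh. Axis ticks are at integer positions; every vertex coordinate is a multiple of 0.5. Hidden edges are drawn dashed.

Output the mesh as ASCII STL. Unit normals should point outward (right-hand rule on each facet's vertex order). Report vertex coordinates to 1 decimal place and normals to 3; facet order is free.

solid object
 facet normal -0.885 0.147 0.442
  outer loop
   vertex 2.0 2.5 3.5
   vertex 2.0 4.0 3.0
   vertex 1.0 1.0 2.0
  endloop
 endfacet
 facet normal 0.725 0.218 0.653
  outer loop
   vertex 2.0 2.5 3.5
   vertex 5.0 1.5 0.5
   vertex 2.0 4.0 3.0
  endloop
 endfacet
 facet normal -0.302 -0.302 -0.905
  outer loop
   vertex 1.5 0.5 2.0
   vertex 1.0 1.0 2.0
   vertex 5.0 1.5 0.5
  endloop
 endfacet
 facet normal -0.457 -0.457 0.762
  outer loop
   vertex 1.5 0.5 2.0
   vertex 2.0 2.5 3.5
   vertex 1.0 1.0 2.0
  endloop
 endfacet
 facet normal 0.453 -0.605 0.655
  outer loop
   vertex 1.5 0.5 2.0
   vertex 5.0 1.5 0.5
   vertex 2.0 2.5 3.5
  endloop
 endfacet
 facet normal -0.368 0.276 -0.888
  outer loop
   vertex 2.5 3.0 2.0
   vertex 5.0 1.5 0.5
   vertex 1.0 1.0 2.0
  endloop
 endfacet
 facet normal -0.566 0.424 -0.707
  outer loop
   vertex 2.5 3.0 2.0
   vertex 1.0 1.0 2.0
   vertex 2.0 4.0 3.0
  endloop
 endfacet
 facet normal 0.000 0.707 -0.707
  outer loop
   vertex 2.5 3.0 2.0
   vertex 2.0 4.0 3.0
   vertex 5.0 1.5 0.5
  endloop
 endfacet
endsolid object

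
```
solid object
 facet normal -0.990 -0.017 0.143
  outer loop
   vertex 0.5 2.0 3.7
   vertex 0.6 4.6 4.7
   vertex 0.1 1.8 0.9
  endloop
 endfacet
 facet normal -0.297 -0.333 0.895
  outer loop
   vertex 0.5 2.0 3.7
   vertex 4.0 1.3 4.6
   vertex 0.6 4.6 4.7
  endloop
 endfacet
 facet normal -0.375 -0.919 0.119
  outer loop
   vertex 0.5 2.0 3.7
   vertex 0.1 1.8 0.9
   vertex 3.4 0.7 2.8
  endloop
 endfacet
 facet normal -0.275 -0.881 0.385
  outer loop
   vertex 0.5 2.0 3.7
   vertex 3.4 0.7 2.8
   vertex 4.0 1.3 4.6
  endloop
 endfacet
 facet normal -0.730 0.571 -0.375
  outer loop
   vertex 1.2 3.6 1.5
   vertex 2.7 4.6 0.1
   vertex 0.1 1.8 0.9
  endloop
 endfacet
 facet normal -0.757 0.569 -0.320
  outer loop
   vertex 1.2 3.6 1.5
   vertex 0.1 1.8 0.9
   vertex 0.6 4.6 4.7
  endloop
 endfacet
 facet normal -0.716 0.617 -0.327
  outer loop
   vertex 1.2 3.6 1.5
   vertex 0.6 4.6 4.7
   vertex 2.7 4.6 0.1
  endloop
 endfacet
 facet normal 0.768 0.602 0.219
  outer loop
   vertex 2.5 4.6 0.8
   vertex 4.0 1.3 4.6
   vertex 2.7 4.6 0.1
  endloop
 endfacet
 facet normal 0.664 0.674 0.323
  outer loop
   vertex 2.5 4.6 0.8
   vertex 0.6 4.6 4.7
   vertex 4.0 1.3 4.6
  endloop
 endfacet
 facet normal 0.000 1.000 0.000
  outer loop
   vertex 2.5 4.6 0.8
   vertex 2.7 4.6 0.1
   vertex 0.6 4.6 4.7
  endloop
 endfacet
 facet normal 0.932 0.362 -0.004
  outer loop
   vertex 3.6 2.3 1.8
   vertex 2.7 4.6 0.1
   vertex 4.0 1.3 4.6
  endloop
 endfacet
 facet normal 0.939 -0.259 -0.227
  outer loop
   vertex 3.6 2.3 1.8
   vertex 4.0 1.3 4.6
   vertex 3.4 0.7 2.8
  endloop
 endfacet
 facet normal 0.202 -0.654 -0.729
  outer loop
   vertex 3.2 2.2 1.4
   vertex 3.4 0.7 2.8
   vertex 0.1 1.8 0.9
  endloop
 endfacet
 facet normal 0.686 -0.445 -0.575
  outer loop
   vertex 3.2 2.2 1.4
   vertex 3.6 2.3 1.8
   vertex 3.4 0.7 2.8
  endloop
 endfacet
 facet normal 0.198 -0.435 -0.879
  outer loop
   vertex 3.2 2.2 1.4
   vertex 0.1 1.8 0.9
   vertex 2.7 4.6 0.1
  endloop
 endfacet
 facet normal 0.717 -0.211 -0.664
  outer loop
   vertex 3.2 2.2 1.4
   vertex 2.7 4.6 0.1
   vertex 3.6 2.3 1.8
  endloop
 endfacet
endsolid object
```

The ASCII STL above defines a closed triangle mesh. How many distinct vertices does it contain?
10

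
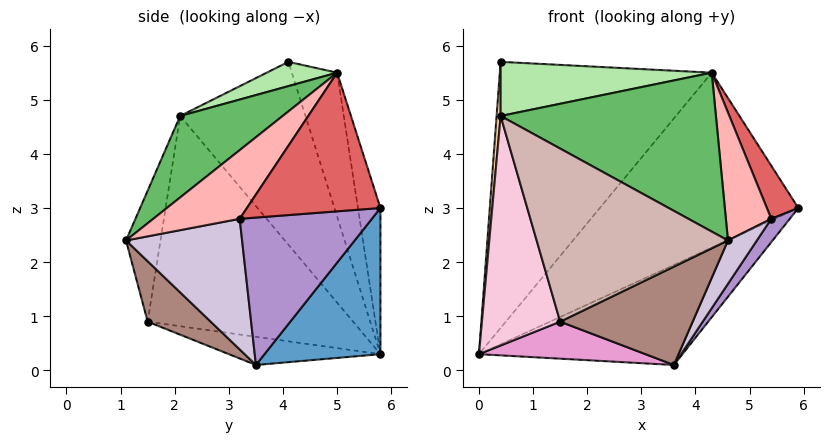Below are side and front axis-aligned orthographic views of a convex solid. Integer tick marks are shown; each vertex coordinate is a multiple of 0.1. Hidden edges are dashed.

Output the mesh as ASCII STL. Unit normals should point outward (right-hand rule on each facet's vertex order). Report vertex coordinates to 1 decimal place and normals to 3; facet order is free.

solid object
 facet normal 0.336 0.590 -0.734
  outer loop
   vertex 3.6 3.5 0.1
   vertex 0.0 5.8 0.3
   vertex 5.9 5.8 3.0
  endloop
 endfacet
 facet normal -0.109 0.965 0.239
  outer loop
   vertex 4.3 5.0 5.5
   vertex 5.9 5.8 3.0
   vertex 0.0 5.8 0.3
  endloop
 endfacet
 facet normal -0.199 0.930 0.308
  outer loop
   vertex 4.3 5.0 5.5
   vertex 0.0 5.8 0.3
   vertex 0.4 4.1 5.7
  endloop
 endfacet
 facet normal -0.997 -0.032 0.064
  outer loop
   vertex 0.4 2.1 4.7
   vertex 0.4 4.1 5.7
   vertex 0.0 5.8 0.3
  endloop
 endfacet
 facet normal 0.278 -0.584 0.762
  outer loop
   vertex 0.4 2.1 4.7
   vertex 4.6 1.1 2.4
   vertex 4.3 5.0 5.5
  endloop
 endfacet
 facet normal 0.147 -0.442 0.885
  outer loop
   vertex 0.4 2.1 4.7
   vertex 4.3 5.0 5.5
   vertex 0.4 4.1 5.7
  endloop
 endfacet
 facet normal 0.853 -0.201 0.482
  outer loop
   vertex 5.4 3.2 2.8
   vertex 5.9 5.8 3.0
   vertex 4.3 5.0 5.5
  endloop
 endfacet
 facet normal 0.735 -0.386 0.557
  outer loop
   vertex 5.4 3.2 2.8
   vertex 4.3 5.0 5.5
   vertex 4.6 1.1 2.4
  endloop
 endfacet
 facet normal 0.821 -0.115 -0.560
  outer loop
   vertex 5.4 3.2 2.8
   vertex 3.6 3.5 0.1
   vertex 5.9 5.8 3.0
  endloop
 endfacet
 facet normal 0.805 -0.200 -0.559
  outer loop
   vertex 5.4 3.2 2.8
   vertex 4.6 1.1 2.4
   vertex 3.6 3.5 0.1
  endloop
 endfacet
 facet normal 0.285 -0.599 -0.749
  outer loop
   vertex 1.5 1.5 0.9
   vertex 3.6 3.5 0.1
   vertex 4.6 1.1 2.4
  endloop
 endfacet
 facet normal -0.176 -0.979 0.103
  outer loop
   vertex 1.5 1.5 0.9
   vertex 4.6 1.1 2.4
   vertex 0.4 2.1 4.7
  endloop
 endfacet
 facet normal -0.179 -0.197 -0.964
  outer loop
   vertex 1.5 1.5 0.9
   vertex 0.0 5.8 0.3
   vertex 3.6 3.5 0.1
  endloop
 endfacet
 facet normal -0.914 -0.348 -0.210
  outer loop
   vertex 1.5 1.5 0.9
   vertex 0.4 2.1 4.7
   vertex 0.0 5.8 0.3
  endloop
 endfacet
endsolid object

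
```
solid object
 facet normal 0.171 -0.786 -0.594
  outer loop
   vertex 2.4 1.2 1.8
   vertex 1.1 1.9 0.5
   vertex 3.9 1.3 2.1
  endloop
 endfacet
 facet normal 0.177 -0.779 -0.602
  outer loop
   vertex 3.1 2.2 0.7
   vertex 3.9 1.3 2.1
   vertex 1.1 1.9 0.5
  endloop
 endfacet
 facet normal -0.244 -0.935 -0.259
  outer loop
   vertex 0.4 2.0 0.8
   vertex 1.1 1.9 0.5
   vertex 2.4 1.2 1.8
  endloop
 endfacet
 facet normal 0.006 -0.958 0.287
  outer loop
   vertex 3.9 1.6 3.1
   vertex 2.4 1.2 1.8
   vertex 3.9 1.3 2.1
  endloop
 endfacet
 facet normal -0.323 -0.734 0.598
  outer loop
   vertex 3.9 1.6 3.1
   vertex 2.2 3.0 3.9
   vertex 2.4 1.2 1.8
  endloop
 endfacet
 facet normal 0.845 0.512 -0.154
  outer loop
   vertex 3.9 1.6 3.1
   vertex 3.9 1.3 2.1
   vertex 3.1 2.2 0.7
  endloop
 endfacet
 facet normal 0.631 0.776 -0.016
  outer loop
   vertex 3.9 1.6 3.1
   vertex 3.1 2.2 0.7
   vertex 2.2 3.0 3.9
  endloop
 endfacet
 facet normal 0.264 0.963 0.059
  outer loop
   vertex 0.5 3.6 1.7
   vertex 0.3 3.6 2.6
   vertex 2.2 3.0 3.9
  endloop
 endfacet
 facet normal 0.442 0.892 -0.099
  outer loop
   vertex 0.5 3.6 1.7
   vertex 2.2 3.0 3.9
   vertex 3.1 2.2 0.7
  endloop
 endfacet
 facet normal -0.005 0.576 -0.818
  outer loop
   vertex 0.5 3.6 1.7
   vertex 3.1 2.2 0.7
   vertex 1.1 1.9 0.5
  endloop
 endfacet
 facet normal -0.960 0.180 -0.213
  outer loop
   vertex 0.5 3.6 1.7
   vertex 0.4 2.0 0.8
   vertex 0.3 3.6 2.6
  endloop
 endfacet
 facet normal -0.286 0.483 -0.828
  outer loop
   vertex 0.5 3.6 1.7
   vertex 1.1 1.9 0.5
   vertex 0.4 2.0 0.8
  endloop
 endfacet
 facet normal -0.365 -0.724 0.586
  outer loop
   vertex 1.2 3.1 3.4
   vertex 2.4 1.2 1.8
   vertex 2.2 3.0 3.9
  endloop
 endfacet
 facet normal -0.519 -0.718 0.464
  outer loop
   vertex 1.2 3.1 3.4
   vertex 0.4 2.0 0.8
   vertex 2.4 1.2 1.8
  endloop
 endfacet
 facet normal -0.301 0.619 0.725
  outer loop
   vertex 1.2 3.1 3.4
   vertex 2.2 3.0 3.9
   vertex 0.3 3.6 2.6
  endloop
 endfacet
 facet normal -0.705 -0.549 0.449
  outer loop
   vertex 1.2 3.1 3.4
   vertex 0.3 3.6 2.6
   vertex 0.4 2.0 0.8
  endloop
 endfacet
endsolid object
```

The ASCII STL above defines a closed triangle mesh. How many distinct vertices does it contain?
10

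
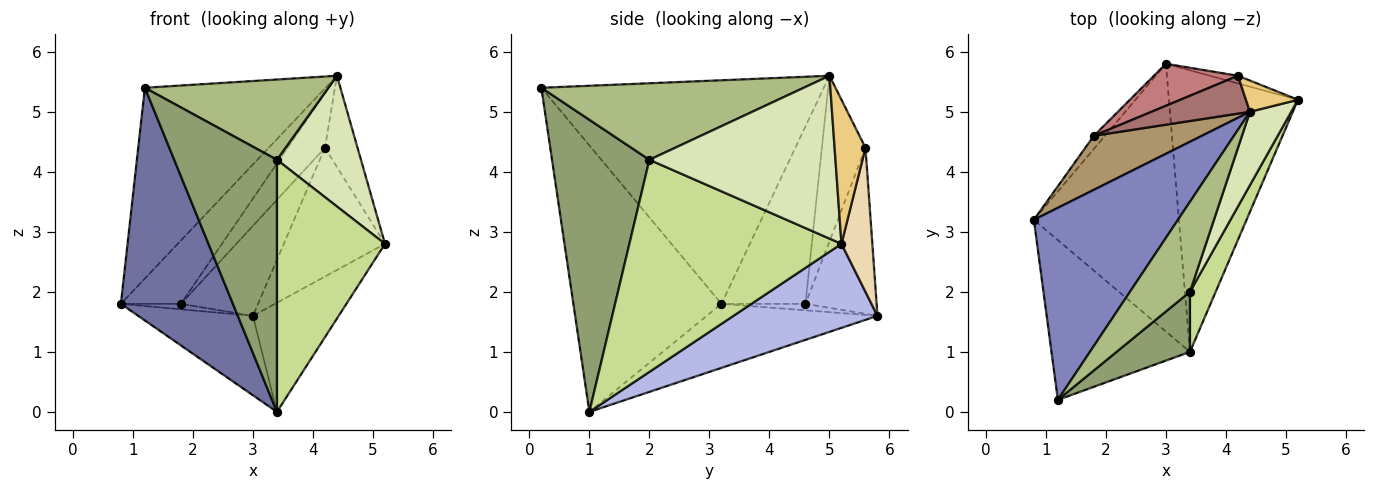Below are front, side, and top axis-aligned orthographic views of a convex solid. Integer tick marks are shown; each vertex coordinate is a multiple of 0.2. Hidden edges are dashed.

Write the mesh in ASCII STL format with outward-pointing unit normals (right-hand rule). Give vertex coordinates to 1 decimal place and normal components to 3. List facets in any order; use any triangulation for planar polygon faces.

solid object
 facet normal -0.737 -0.557 -0.383
  outer loop
   vertex 1.2 0.2 5.4
   vertex 0.8 3.2 1.8
   vertex 3.4 1.0 0.0
  endloop
 endfacet
 facet normal -0.740 0.474 0.477
  outer loop
   vertex 4.4 5.0 5.6
   vertex 0.8 3.2 1.8
   vertex 1.2 0.2 5.4
  endloop
 endfacet
 facet normal -0.390 0.262 -0.883
  outer loop
   vertex 3.0 5.8 1.6
   vertex 3.4 1.0 0.0
   vertex 0.8 3.2 1.8
  endloop
 endfacet
 facet normal 0.519 0.309 -0.797
  outer loop
   vertex 3.0 5.8 1.6
   vertex 5.2 5.2 2.8
   vertex 3.4 1.0 0.0
  endloop
 endfacet
 facet normal 0.678 -0.715 0.170
  outer loop
   vertex 3.4 2.0 4.2
   vertex 1.2 0.2 5.4
   vertex 3.4 1.0 0.0
  endloop
 endfacet
 facet normal 0.689 -0.482 0.541
  outer loop
   vertex 3.4 2.0 4.2
   vertex 4.4 5.0 5.6
   vertex 1.2 0.2 5.4
  endloop
 endfacet
 facet normal 0.886 -0.451 0.107
  outer loop
   vertex 3.4 2.0 4.2
   vertex 3.4 1.0 0.0
   vertex 5.2 5.2 2.8
  endloop
 endfacet
 facet normal 0.888 -0.401 0.225
  outer loop
   vertex 3.4 2.0 4.2
   vertex 5.2 5.2 2.8
   vertex 4.4 5.0 5.6
  endloop
 endfacet
 facet normal -0.729 0.521 0.444
  outer loop
   vertex 1.8 4.6 1.8
   vertex 0.8 3.2 1.8
   vertex 4.4 5.0 5.6
  endloop
 endfacet
 facet normal -0.474 0.339 -0.813
  outer loop
   vertex 1.8 4.6 1.8
   vertex 3.0 5.8 1.6
   vertex 0.8 3.2 1.8
  endloop
 endfacet
 facet normal 0.667 0.705 0.241
  outer loop
   vertex 4.2 5.6 4.4
   vertex 4.4 5.0 5.6
   vertex 5.2 5.2 2.8
  endloop
 endfacet
 facet normal 0.291 0.955 -0.057
  outer loop
   vertex 4.2 5.6 4.4
   vertex 5.2 5.2 2.8
   vertex 3.0 5.8 1.6
  endloop
 endfacet
 facet normal -0.693 0.592 0.412
  outer loop
   vertex 4.2 5.6 4.4
   vertex 1.8 4.6 1.8
   vertex 4.4 5.0 5.6
  endloop
 endfacet
 facet normal -0.641 0.695 0.324
  outer loop
   vertex 4.2 5.6 4.4
   vertex 3.0 5.8 1.6
   vertex 1.8 4.6 1.8
  endloop
 endfacet
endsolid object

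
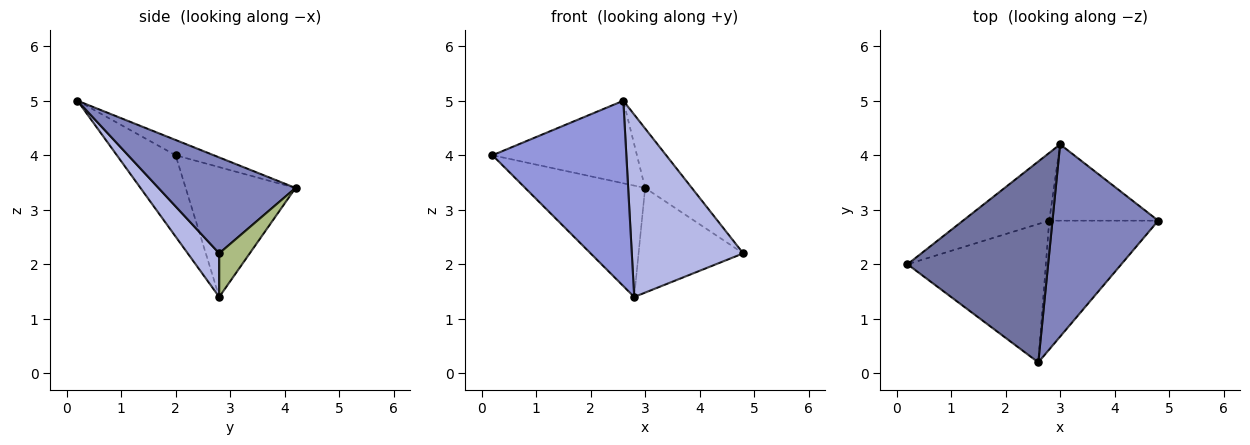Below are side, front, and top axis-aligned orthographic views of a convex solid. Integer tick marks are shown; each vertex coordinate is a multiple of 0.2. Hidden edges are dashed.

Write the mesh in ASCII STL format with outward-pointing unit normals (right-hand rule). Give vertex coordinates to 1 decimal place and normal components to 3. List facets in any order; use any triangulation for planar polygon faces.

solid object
 facet normal -0.100 0.378 0.920
  outer loop
   vertex 3.0 4.2 3.4
   vertex 0.2 2.0 4.0
   vertex 2.6 0.2 5.0
  endloop
 endfacet
 facet normal 0.655 0.223 0.722
  outer loop
   vertex 3.0 4.2 3.4
   vertex 2.6 0.2 5.0
   vertex 4.8 2.8 2.2
  endloop
 endfacet
 facet normal -0.332 -0.756 -0.564
  outer loop
   vertex 2.8 2.8 1.4
   vertex 2.6 0.2 5.0
   vertex 0.2 2.0 4.0
  endloop
 endfacet
 facet normal 0.225 -0.796 -0.562
  outer loop
   vertex 2.8 2.8 1.4
   vertex 4.8 2.8 2.2
   vertex 2.6 0.2 5.0
  endloop
 endfacet
 facet normal -0.616 0.673 -0.409
  outer loop
   vertex 2.8 2.8 1.4
   vertex 0.2 2.0 4.0
   vertex 3.0 4.2 3.4
  endloop
 endfacet
 facet normal 0.229 0.786 -0.573
  outer loop
   vertex 2.8 2.8 1.4
   vertex 3.0 4.2 3.4
   vertex 4.8 2.8 2.2
  endloop
 endfacet
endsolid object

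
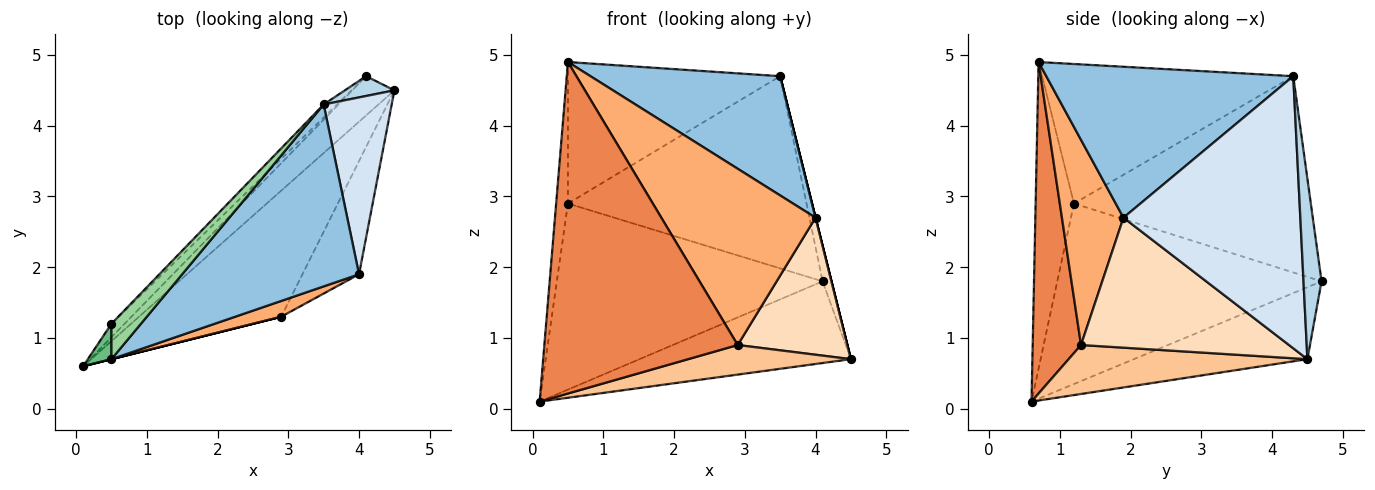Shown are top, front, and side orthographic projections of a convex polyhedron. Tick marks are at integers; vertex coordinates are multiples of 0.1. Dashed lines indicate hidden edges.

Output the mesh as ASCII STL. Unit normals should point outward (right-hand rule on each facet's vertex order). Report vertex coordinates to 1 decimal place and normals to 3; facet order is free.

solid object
 facet normal -0.595 0.725 -0.348
  outer loop
   vertex 4.1 4.7 1.8
   vertex 4.5 4.5 0.7
   vertex 0.1 0.6 0.1
  endloop
 endfacet
 facet normal 0.581 -0.446 0.681
  outer loop
   vertex 3.5 4.3 4.7
   vertex 0.5 0.7 4.9
   vertex 4.0 1.9 2.7
  endloop
 endfacet
 facet normal 0.872 0.427 0.239
  outer loop
   vertex 3.5 4.3 4.7
   vertex 4.5 4.5 0.7
   vertex 4.1 4.7 1.8
  endloop
 endfacet
 facet normal 0.970 0.000 0.243
  outer loop
   vertex 3.5 4.3 4.7
   vertex 4.0 1.9 2.7
   vertex 4.5 4.5 0.7
  endloop
 endfacet
 facet normal 0.243 -0.970 0.000
  outer loop
   vertex 2.9 1.3 0.9
   vertex 0.5 0.7 4.9
   vertex 0.1 0.6 0.1
  endloop
 endfacet
 facet normal 0.369 -0.926 0.083
  outer loop
   vertex 2.9 1.3 0.9
   vertex 4.0 1.9 2.7
   vertex 0.5 0.7 4.9
  endloop
 endfacet
 facet normal 0.318 -0.217 -0.923
  outer loop
   vertex 2.9 1.3 0.9
   vertex 0.1 0.6 0.1
   vertex 4.5 4.5 0.7
  endloop
 endfacet
 facet normal 0.825 -0.435 -0.359
  outer loop
   vertex 2.9 1.3 0.9
   vertex 4.5 4.5 0.7
   vertex 4.0 1.9 2.7
  endloop
 endfacet
 facet normal -0.953 0.293 0.073
  outer loop
   vertex 0.5 1.2 2.9
   vertex 0.1 0.6 0.1
   vertex 0.5 0.7 4.9
  endloop
 endfacet
 facet normal -0.754 0.637 0.159
  outer loop
   vertex 0.5 1.2 2.9
   vertex 0.5 0.7 4.9
   vertex 3.5 4.3 4.7
  endloop
 endfacet
 facet normal -0.704 0.708 -0.051
  outer loop
   vertex 0.5 1.2 2.9
   vertex 4.1 4.7 1.8
   vertex 0.1 0.6 0.1
  endloop
 endfacet
 facet normal -0.704 0.709 -0.048
  outer loop
   vertex 0.5 1.2 2.9
   vertex 3.5 4.3 4.7
   vertex 4.1 4.7 1.8
  endloop
 endfacet
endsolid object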